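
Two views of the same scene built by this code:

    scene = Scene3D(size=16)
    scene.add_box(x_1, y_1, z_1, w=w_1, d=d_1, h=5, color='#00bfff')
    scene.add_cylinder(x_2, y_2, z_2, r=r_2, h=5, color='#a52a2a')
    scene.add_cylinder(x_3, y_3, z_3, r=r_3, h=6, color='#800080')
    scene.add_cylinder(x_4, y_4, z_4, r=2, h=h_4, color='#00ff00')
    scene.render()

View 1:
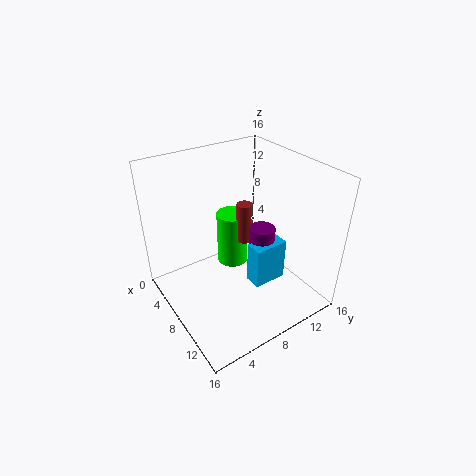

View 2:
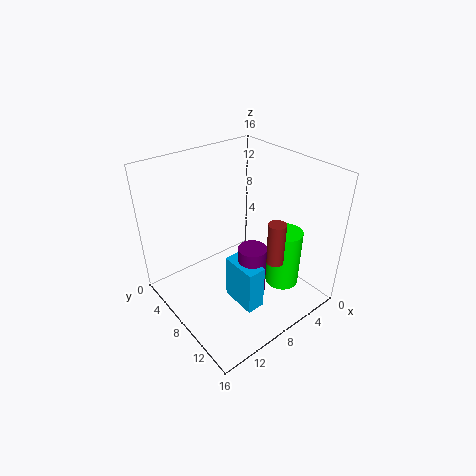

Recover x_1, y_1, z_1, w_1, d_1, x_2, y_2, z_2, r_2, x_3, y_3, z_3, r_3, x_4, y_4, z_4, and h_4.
x_1 = 8.5; y_1 = 9; z_1 = 2; w_1 = 2; d_1 = 4; x_2 = 5; y_2 = 11; z_2 = 5; r_2 = 1; x_3 = 8.5; y_3 = 11; z_3 = 2.5; r_3 = 1.5; x_4 = 3; y_4 = 10.5; z_4 = 1; h_4 = 7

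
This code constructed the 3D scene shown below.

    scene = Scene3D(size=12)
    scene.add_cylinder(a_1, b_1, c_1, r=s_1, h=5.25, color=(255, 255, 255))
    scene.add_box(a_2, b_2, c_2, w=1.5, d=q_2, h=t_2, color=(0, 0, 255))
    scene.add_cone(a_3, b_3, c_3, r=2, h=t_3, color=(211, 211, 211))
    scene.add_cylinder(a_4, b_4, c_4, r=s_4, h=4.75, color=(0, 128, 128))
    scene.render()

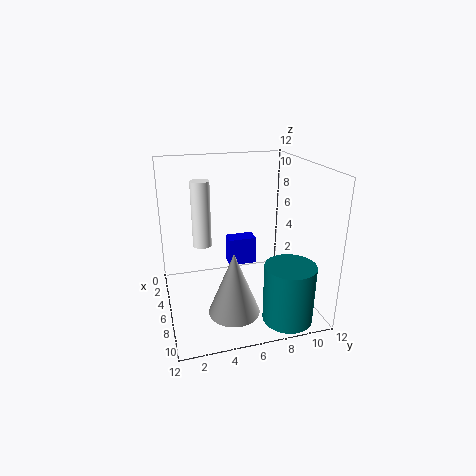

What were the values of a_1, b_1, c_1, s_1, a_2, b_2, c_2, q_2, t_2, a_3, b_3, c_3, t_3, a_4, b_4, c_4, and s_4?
a_1 = 6; b_1 = 3; c_1 = 5.75; s_1 = 0.75; a_2 = 2.75; b_2 = 5.75; c_2 = 2.5; q_2 = 2.5; t_2 = 2.5; a_3 = 9.25; b_3 = 4.75; c_3 = 1.25; t_3 = 5; a_4 = 10; b_4 = 9; c_4 = 0.25; s_4 = 2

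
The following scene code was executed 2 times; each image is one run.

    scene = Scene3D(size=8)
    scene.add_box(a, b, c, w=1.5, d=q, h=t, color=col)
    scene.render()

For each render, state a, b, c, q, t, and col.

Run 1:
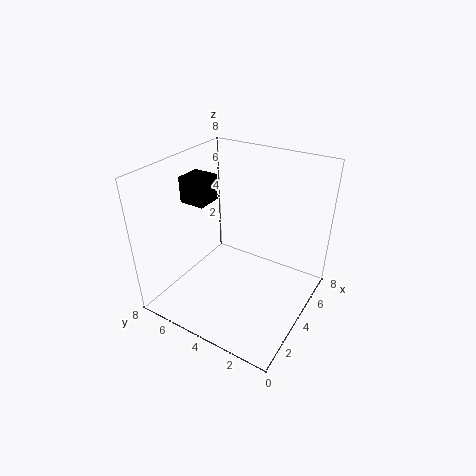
a = 3.5; b = 6; c = 5.5; q = 1.5; t = 1.5; col = 'black'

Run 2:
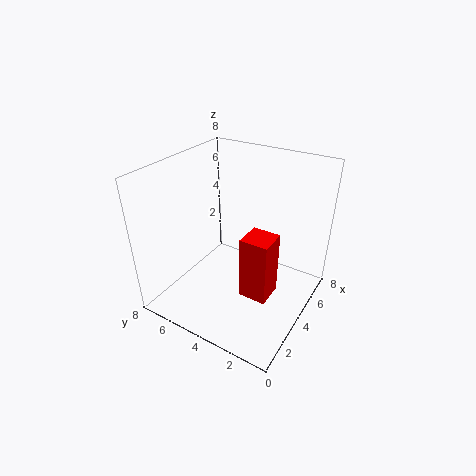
a = 2.5; b = 1.5; c = 1.5; q = 1.5; t = 3.5; col = 'red'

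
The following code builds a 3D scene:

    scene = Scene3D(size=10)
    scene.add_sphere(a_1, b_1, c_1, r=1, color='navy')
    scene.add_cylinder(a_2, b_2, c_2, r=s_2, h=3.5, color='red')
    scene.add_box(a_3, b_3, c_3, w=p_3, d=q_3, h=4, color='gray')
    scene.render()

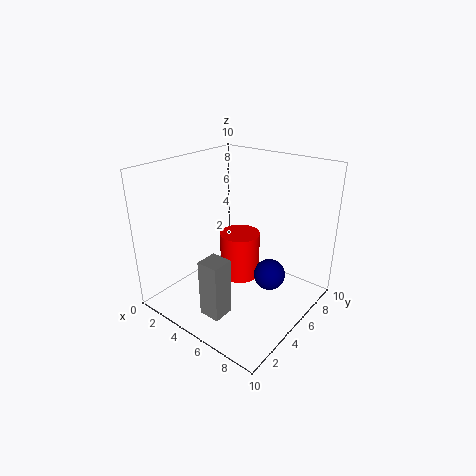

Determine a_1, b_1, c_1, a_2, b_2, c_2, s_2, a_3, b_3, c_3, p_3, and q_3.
a_1 = 8
b_1 = 4.5
c_1 = 3.5
a_2 = 4
b_2 = 6.5
c_2 = 1
s_2 = 1.5
a_3 = 4.5
b_3 = 1.5
c_3 = 0.5
p_3 = 1.5
q_3 = 1.5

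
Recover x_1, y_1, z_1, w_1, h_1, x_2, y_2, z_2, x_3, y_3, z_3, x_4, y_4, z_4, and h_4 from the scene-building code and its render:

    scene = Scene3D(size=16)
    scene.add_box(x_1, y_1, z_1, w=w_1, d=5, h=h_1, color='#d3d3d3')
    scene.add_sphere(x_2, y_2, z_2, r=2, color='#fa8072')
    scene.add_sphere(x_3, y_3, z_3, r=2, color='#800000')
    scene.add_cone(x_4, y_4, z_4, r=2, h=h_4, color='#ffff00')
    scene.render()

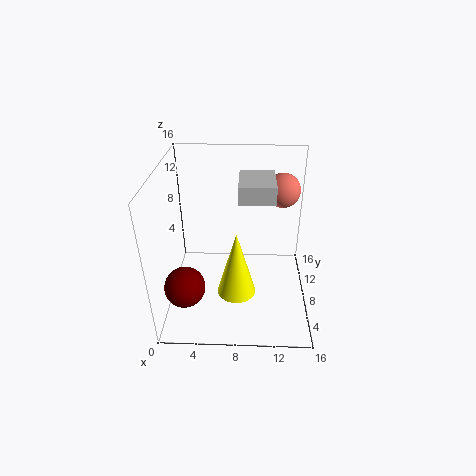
x_1 = 8
y_1 = 8
z_1 = 12
w_1 = 4
h_1 = 2
x_2 = 13
y_2 = 12
z_2 = 12
x_3 = 3
y_3 = 2
z_3 = 6
x_4 = 8
y_4 = 4
z_4 = 4
h_4 = 7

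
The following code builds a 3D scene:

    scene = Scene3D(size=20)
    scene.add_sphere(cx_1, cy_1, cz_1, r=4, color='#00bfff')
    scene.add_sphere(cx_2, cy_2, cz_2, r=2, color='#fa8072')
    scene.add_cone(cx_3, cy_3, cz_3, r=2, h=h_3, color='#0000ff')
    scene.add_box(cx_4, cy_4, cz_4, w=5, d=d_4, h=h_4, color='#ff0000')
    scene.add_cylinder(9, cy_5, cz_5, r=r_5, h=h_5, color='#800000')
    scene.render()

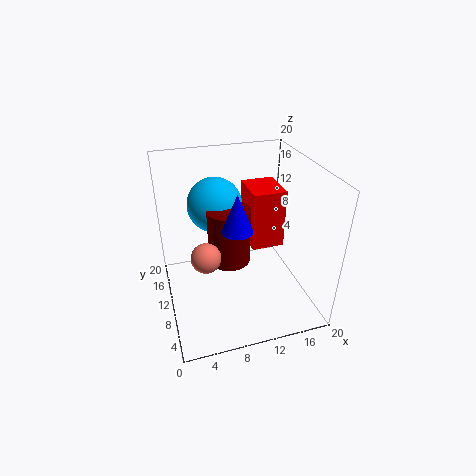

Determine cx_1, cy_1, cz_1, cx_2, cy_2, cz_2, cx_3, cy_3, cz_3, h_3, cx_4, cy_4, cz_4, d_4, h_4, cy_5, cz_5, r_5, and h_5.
cx_1 = 8; cy_1 = 15; cz_1 = 13; cx_2 = 5; cy_2 = 8; cz_2 = 9; cx_3 = 9; cy_3 = 7; cz_3 = 13; h_3 = 5; cx_4 = 13; cy_4 = 12; cz_4 = 6; d_4 = 6; h_4 = 9; cy_5 = 11; cz_5 = 6; r_5 = 3; h_5 = 8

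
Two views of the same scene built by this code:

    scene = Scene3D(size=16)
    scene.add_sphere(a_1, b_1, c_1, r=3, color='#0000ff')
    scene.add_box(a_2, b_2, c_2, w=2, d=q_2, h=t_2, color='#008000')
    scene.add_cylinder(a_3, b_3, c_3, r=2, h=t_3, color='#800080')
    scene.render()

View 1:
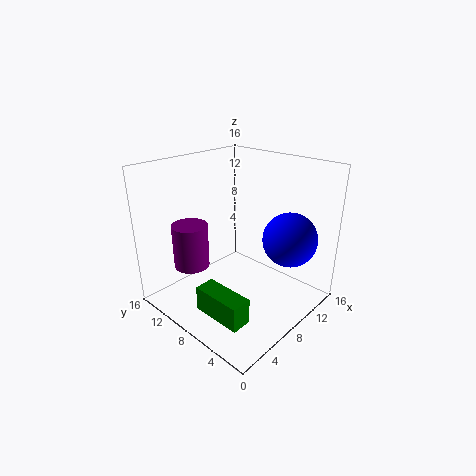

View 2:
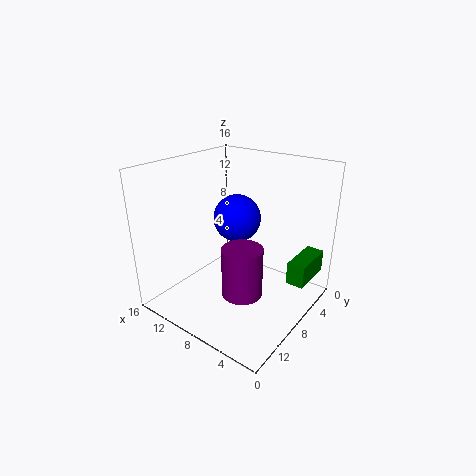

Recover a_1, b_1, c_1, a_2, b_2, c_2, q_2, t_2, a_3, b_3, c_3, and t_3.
a_1 = 11.5, b_1 = 3.5, c_1 = 8, a_2 = 0.5, b_2 = 1.5, c_2 = 3.5, q_2 = 5, t_2 = 2.5, a_3 = 4.5, b_3 = 12, c_3 = 4.5, t_3 = 5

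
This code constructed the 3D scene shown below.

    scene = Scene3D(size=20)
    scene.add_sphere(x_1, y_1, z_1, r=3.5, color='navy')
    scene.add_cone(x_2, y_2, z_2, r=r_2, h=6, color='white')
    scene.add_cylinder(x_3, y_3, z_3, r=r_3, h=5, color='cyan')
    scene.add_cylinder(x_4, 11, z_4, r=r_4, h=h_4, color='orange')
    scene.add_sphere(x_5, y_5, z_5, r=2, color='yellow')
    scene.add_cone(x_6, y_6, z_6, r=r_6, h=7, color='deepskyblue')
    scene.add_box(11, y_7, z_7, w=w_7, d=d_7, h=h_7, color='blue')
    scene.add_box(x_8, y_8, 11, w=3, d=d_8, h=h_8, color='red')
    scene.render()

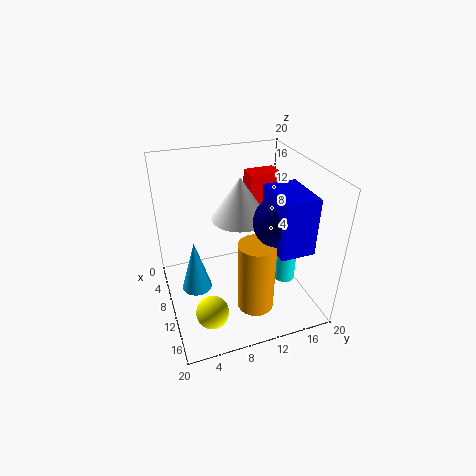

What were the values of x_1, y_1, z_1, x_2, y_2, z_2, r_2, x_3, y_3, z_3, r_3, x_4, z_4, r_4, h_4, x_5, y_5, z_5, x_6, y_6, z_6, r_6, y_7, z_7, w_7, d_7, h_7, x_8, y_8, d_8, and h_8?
x_1 = 13.5
y_1 = 14.5
z_1 = 13.5
x_2 = 8
y_2 = 11
z_2 = 12
r_2 = 4
x_3 = 13
y_3 = 16
z_3 = 4
r_3 = 1.5
x_4 = 14.5
z_4 = 1.5
r_4 = 2.5
h_4 = 10
x_5 = 17.5
y_5 = 4
z_5 = 5
x_6 = 11.5
y_6 = 3.5
z_6 = 4.5
r_6 = 2
y_7 = 13
z_7 = 10.5
w_7 = 6.5
d_7 = 4.5
h_7 = 7.5
x_8 = 4
y_8 = 13
d_8 = 4.5
h_8 = 6.5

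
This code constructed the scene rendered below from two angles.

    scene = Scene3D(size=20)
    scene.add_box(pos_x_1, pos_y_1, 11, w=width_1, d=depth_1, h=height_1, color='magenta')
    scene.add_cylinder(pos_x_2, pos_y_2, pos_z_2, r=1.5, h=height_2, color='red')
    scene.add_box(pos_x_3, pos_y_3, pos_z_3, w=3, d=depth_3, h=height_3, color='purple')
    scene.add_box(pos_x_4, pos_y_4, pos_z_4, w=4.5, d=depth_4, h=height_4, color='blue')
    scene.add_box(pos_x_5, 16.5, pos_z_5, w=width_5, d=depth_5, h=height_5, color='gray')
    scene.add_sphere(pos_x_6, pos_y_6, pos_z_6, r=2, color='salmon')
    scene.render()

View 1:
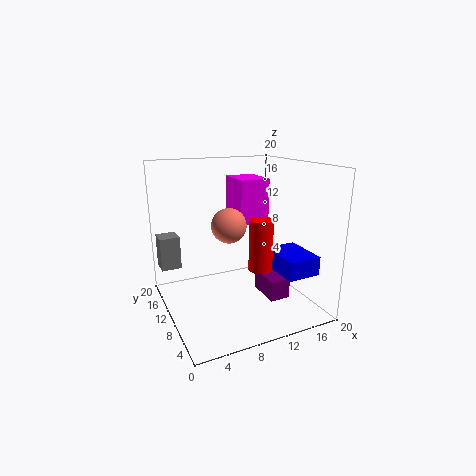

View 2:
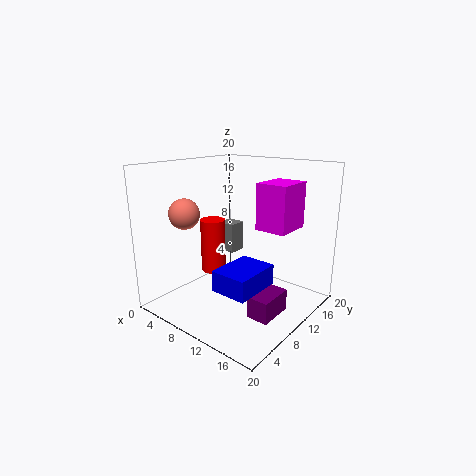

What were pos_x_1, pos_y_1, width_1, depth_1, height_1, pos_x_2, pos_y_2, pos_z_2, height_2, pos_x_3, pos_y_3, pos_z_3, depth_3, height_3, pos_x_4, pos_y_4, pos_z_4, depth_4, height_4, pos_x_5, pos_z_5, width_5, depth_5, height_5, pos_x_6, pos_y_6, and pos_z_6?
pos_x_1 = 11.5, pos_y_1 = 12, width_1 = 4.5, depth_1 = 5.5, height_1 = 6.5, pos_x_2 = 10.5, pos_y_2 = 4.5, pos_z_2 = 7.5, height_2 = 6.5, pos_x_3 = 14, pos_y_3 = 7, pos_z_3 = 0.5, depth_3 = 5, height_3 = 3, pos_x_4 = 13, pos_y_4 = 1.5, pos_z_4 = 6.5, depth_4 = 6, height_4 = 2.5, pos_x_5 = 0.5, pos_z_5 = 4, width_5 = 3, depth_5 = 3, height_5 = 5, pos_x_6 = 6, pos_y_6 = 4, pos_z_6 = 14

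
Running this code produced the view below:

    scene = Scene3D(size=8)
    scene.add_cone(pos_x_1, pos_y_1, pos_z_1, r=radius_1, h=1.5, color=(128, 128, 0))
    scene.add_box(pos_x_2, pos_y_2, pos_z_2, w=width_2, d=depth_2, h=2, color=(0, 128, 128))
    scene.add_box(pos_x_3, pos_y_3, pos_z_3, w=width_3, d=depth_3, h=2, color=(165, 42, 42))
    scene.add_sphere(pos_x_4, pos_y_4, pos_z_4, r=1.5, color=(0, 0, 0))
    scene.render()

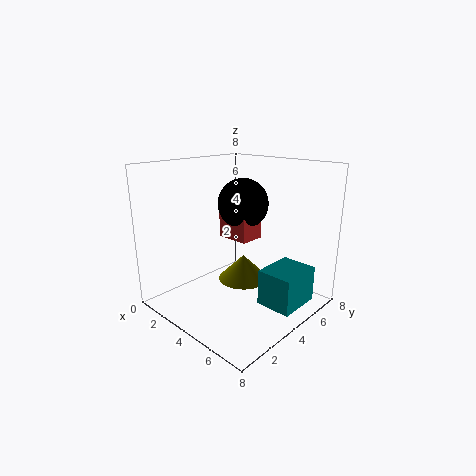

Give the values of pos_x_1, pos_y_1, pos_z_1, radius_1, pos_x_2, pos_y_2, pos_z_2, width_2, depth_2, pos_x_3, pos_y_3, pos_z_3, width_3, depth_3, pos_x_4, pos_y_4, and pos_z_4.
pos_x_1 = 3.5, pos_y_1 = 5, pos_z_1 = 1, radius_1 = 1.5, pos_x_2 = 5.5, pos_y_2 = 4, pos_z_2 = 0.5, width_2 = 2, depth_2 = 2.5, pos_x_3 = 2, pos_y_3 = 4.5, pos_z_3 = 3.5, width_3 = 2, depth_3 = 1.5, pos_x_4 = 3, pos_y_4 = 5.5, pos_z_4 = 5.5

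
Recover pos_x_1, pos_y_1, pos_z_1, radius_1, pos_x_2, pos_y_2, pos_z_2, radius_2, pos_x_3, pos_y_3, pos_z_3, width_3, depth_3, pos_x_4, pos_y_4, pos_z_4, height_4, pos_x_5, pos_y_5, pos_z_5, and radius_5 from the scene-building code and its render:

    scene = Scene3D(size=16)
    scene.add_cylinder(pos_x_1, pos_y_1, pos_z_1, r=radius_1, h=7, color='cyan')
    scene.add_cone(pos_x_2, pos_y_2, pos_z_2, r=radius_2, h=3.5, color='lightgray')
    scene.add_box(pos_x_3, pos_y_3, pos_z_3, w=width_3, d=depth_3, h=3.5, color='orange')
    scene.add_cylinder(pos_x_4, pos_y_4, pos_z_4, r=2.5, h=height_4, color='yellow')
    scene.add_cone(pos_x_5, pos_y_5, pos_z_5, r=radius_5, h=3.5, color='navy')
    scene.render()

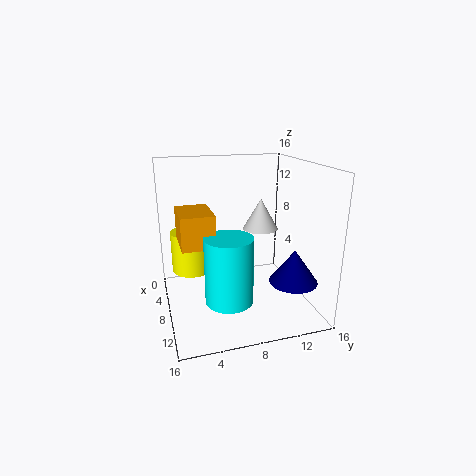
pos_x_1 = 11.5, pos_y_1 = 6, pos_z_1 = 2.5, radius_1 = 2.5, pos_x_2 = 7, pos_y_2 = 11, pos_z_2 = 8.5, radius_2 = 2, pos_x_3 = 5.5, pos_y_3 = 1.5, pos_z_3 = 8, width_3 = 5, depth_3 = 3.5, pos_x_4 = 3, pos_y_4 = 3.5, pos_z_4 = 2.5, height_4 = 5, pos_x_5 = 13, pos_y_5 = 12.5, pos_z_5 = 4.5, radius_5 = 2.5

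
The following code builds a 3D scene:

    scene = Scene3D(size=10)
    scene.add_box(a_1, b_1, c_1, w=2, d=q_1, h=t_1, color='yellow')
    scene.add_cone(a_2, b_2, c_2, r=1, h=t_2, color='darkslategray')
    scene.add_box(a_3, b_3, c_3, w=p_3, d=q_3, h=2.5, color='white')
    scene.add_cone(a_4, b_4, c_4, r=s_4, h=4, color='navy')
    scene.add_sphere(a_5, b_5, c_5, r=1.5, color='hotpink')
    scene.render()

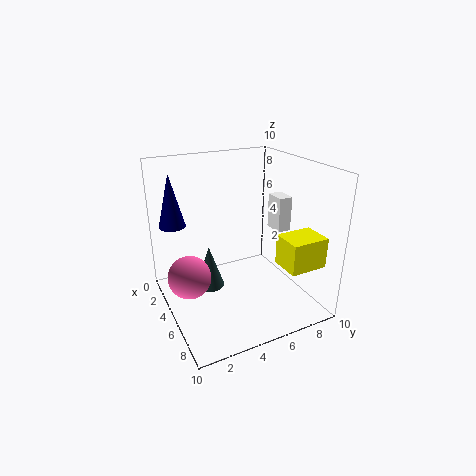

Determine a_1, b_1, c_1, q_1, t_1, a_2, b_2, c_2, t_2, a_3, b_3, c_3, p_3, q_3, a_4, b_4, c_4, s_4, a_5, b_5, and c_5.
a_1 = 7.5, b_1 = 6.5, c_1 = 4, q_1 = 2.5, t_1 = 2, a_2 = 4.5, b_2 = 3, c_2 = 1.5, t_2 = 3, a_3 = 4, b_3 = 8, c_3 = 5, p_3 = 1.5, q_3 = 1, a_4 = 1, b_4 = 1.5, c_4 = 5, s_4 = 1, a_5 = 4.5, b_5 = 1.5, c_5 = 2.5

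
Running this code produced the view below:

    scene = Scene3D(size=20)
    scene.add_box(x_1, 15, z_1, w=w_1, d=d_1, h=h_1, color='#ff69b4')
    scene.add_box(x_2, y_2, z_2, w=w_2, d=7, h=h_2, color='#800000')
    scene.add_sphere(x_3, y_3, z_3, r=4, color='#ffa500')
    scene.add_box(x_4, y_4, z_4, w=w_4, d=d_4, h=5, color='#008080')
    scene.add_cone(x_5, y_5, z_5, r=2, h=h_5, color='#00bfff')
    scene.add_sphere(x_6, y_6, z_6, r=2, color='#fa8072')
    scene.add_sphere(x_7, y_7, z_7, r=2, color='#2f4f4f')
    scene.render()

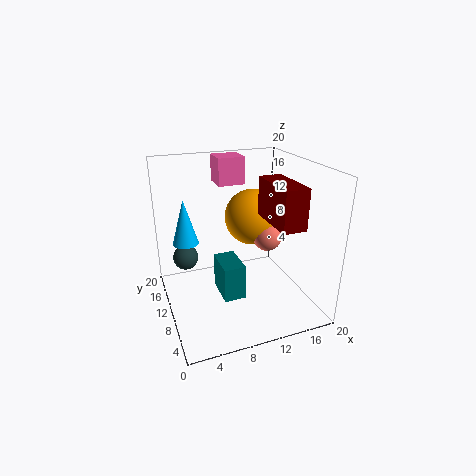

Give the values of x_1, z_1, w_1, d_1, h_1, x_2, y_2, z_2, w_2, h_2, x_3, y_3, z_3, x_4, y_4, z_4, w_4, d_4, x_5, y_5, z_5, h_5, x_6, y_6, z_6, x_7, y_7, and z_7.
x_1 = 9, z_1 = 16, w_1 = 4, d_1 = 4, h_1 = 4, x_2 = 12, y_2 = 1, z_2 = 14, w_2 = 3, h_2 = 5, x_3 = 13, y_3 = 12, z_3 = 12, x_4 = 7, y_4 = 7, z_4 = 2, w_4 = 3, d_4 = 5, x_5 = 4, y_5 = 17, z_5 = 7, h_5 = 7, x_6 = 14, y_6 = 9, z_6 = 10, x_7 = 4, y_7 = 18, z_7 = 4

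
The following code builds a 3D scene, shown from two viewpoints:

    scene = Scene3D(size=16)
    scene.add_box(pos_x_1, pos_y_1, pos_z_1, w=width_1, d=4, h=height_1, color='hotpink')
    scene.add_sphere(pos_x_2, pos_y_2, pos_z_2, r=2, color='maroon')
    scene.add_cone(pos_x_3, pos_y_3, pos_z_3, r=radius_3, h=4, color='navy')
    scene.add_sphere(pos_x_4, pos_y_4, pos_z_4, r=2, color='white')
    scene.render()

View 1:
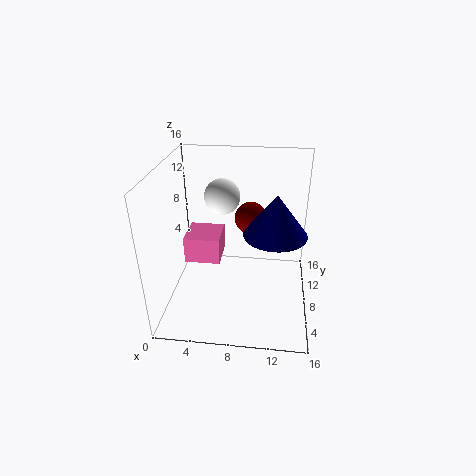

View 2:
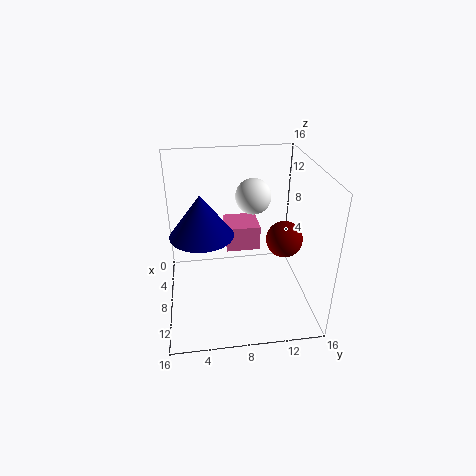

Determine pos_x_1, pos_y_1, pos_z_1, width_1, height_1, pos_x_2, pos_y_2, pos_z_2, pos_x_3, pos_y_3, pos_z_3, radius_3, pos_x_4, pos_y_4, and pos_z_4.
pos_x_1 = 2
pos_y_1 = 7
pos_z_1 = 5
width_1 = 4
height_1 = 3
pos_x_2 = 9
pos_y_2 = 13
pos_z_2 = 8
pos_x_3 = 12
pos_y_3 = 4
pos_z_3 = 11
radius_3 = 3
pos_x_4 = 6
pos_y_4 = 10
pos_z_4 = 12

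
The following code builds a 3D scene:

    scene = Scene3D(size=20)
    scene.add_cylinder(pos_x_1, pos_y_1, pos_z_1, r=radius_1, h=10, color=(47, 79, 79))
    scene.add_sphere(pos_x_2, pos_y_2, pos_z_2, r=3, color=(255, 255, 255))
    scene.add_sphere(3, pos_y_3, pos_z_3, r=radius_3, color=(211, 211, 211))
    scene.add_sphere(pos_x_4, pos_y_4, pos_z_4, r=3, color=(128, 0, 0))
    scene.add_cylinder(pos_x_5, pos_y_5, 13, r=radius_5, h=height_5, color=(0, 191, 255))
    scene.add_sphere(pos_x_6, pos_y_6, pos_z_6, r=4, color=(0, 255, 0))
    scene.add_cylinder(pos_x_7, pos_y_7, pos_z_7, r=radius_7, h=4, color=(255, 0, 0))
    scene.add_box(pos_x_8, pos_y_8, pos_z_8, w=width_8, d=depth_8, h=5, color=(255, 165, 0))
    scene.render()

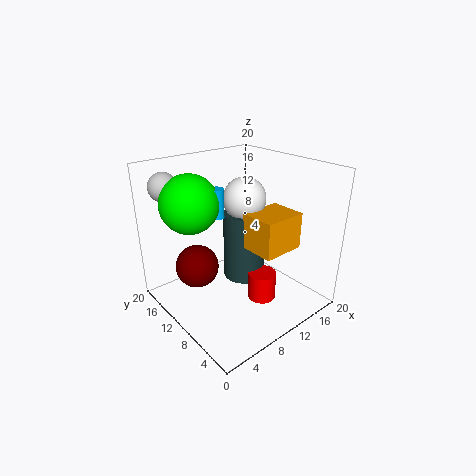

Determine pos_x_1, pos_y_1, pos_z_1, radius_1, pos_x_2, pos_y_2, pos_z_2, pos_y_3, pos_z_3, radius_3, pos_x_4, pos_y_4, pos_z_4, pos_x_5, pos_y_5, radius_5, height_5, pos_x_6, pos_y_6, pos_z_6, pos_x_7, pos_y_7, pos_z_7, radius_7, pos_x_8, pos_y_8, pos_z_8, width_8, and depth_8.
pos_x_1 = 12; pos_y_1 = 11; pos_z_1 = 3; radius_1 = 3; pos_x_2 = 12; pos_y_2 = 11; pos_z_2 = 15; pos_y_3 = 17; pos_z_3 = 17; radius_3 = 2; pos_x_4 = 5; pos_y_4 = 13; pos_z_4 = 6; pos_x_5 = 8; pos_y_5 = 12; radius_5 = 1; height_5 = 4; pos_x_6 = 5; pos_y_6 = 14; pos_z_6 = 15; pos_x_7 = 12; pos_y_7 = 7; pos_z_7 = 1; radius_7 = 2; pos_x_8 = 10; pos_y_8 = 4; pos_z_8 = 9; width_8 = 6; depth_8 = 5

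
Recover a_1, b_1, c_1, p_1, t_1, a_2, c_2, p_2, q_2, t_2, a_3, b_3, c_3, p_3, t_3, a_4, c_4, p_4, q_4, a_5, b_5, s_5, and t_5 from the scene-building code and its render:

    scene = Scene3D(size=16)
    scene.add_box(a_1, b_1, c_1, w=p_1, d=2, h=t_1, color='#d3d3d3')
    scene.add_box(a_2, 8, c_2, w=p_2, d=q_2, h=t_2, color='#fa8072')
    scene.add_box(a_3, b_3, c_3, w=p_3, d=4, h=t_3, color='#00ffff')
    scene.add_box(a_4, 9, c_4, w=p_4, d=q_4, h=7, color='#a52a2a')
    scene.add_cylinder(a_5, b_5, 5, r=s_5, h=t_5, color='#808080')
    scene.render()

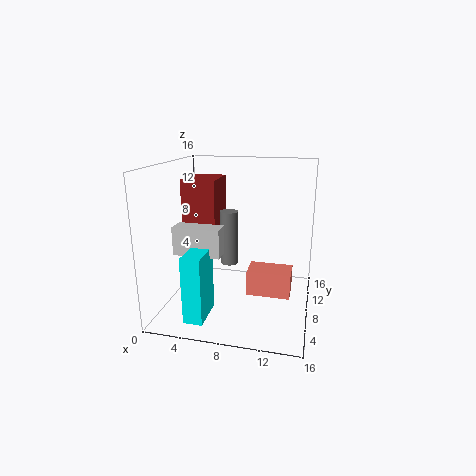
a_1 = 2
b_1 = 4
c_1 = 7
p_1 = 5
t_1 = 3
a_2 = 9
c_2 = 1
p_2 = 5
q_2 = 3
t_2 = 3
a_3 = 4
b_3 = 1
c_3 = 1
p_3 = 2
t_3 = 7
a_4 = 1
c_4 = 7
p_4 = 4
q_4 = 5
a_5 = 7
b_5 = 8
s_5 = 1
t_5 = 6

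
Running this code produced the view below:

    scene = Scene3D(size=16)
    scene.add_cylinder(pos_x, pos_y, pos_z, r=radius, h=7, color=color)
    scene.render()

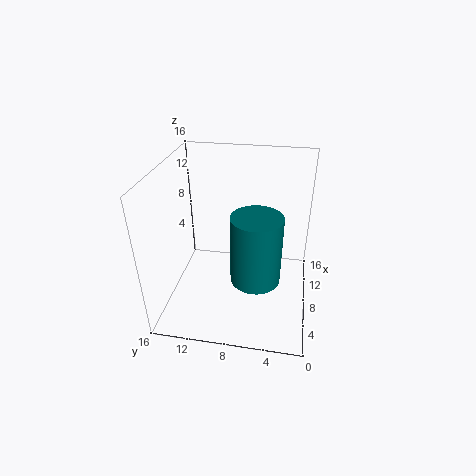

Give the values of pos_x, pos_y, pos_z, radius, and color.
pos_x = 4; pos_y = 5.5; pos_z = 6; radius = 2.5; color = 'teal'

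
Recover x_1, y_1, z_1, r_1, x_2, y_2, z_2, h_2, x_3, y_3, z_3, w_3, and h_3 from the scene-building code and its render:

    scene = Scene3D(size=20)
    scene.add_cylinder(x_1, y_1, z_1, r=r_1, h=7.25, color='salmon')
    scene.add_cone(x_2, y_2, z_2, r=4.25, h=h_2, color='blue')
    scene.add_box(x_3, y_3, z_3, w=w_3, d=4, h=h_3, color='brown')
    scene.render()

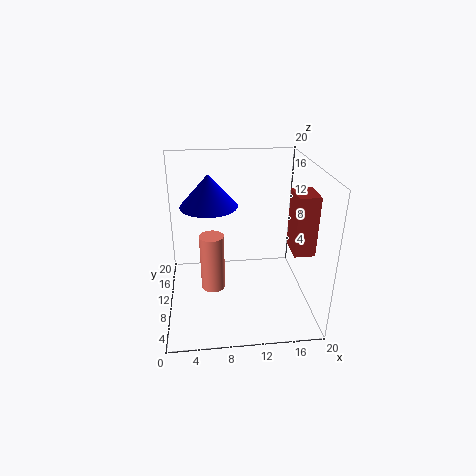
x_1 = 6.25; y_1 = 5.25; z_1 = 5.75; r_1 = 1.5; x_2 = 6.25; y_2 = 14.75; z_2 = 13; h_2 = 4.75; x_3 = 16.75; y_3 = 5.25; z_3 = 9.25; w_3 = 2.75; h_3 = 8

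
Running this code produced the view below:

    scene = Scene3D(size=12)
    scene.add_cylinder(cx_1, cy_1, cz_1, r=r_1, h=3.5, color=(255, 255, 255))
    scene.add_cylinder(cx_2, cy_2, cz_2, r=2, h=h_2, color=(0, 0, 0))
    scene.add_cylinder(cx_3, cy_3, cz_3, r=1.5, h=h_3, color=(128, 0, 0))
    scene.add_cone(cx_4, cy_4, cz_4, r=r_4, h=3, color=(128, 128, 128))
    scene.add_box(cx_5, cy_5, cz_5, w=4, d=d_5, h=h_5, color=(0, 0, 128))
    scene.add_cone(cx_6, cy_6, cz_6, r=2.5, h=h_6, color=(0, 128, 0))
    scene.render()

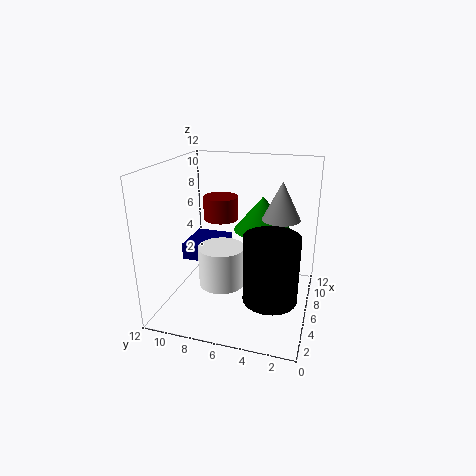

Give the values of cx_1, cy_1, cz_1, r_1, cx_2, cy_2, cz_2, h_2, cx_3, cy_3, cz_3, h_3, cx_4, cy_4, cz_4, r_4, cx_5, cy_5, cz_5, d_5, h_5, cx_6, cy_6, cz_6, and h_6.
cx_1 = 6
cy_1 = 7.5
cz_1 = 1.5
r_1 = 2
cx_2 = 2.5
cy_2 = 2.5
cz_2 = 3
h_2 = 5
cx_3 = 7.5
cy_3 = 8
cz_3 = 7
h_3 = 2
cx_4 = 6
cy_4 = 2.5
cz_4 = 8
r_4 = 1.5
cx_5 = 6.5
cy_5 = 8
cz_5 = 3
d_5 = 3.5
h_5 = 1.5
cx_6 = 8.5
cy_6 = 4.5
cz_6 = 6
h_6 = 3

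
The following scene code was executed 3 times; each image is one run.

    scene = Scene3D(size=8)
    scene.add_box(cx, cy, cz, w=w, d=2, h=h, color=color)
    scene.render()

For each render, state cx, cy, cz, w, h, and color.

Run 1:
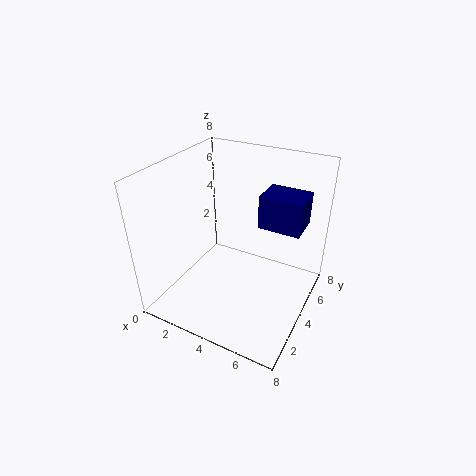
cx = 4.5; cy = 5.5; cz = 4; w = 2.5; h = 2; color = 'navy'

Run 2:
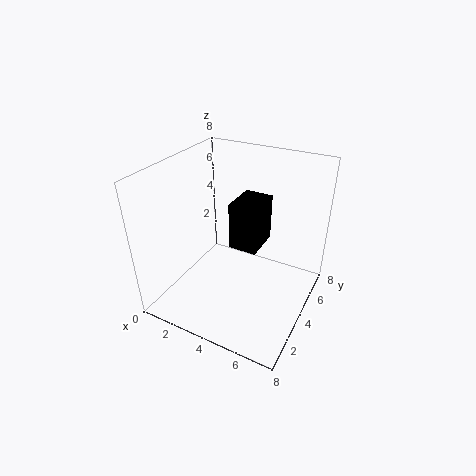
cx = 4; cy = 3; cz = 4; w = 1.5; h = 2.5; color = 'black'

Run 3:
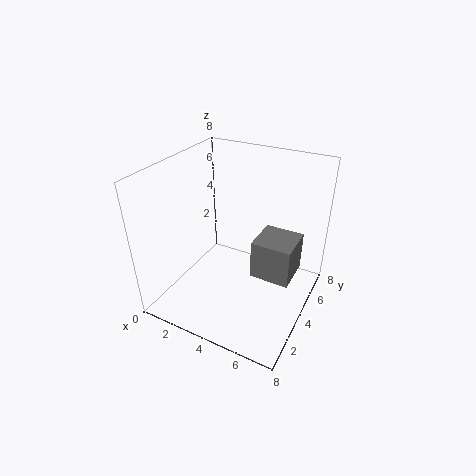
cx = 5.5; cy = 2.5; cz = 3; w = 2; h = 2; color = 'gray'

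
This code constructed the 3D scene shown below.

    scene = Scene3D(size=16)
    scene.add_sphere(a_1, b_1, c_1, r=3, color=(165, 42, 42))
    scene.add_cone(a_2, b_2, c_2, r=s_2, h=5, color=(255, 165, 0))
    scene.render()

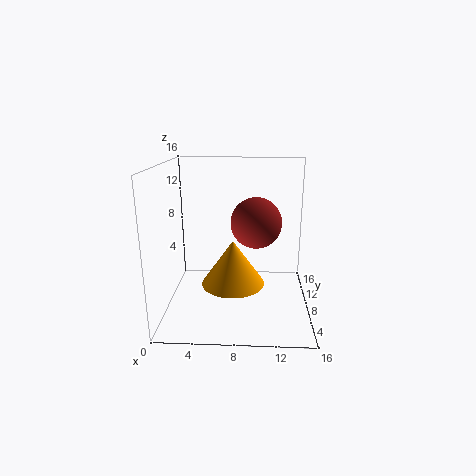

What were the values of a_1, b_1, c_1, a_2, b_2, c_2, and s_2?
a_1 = 10; b_1 = 10.5; c_1 = 9; a_2 = 7.5; b_2 = 7; c_2 = 3; s_2 = 3.5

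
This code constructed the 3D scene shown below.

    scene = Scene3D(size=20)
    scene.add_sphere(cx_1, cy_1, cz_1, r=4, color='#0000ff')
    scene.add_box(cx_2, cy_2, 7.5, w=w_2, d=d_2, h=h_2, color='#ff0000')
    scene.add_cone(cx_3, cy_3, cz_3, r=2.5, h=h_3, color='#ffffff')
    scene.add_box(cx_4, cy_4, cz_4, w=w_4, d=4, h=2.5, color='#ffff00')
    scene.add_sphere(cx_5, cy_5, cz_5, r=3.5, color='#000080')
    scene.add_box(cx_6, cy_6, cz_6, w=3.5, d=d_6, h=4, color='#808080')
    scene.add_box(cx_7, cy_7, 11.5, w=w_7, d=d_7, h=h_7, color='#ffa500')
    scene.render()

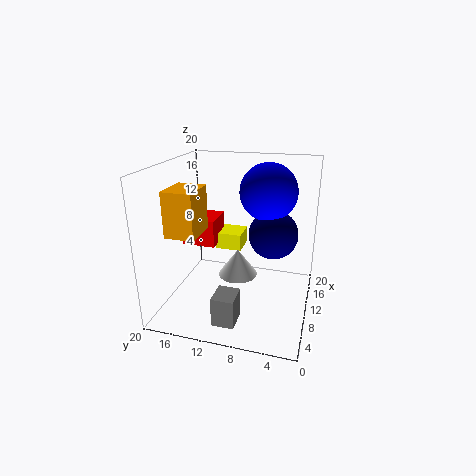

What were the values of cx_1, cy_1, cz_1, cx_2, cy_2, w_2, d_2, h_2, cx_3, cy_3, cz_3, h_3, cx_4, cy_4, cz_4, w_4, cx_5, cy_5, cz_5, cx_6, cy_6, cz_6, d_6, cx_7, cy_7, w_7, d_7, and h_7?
cx_1 = 13, cy_1 = 6.5, cz_1 = 16, cx_2 = 11, cy_2 = 14, w_2 = 5, d_2 = 5, h_2 = 4, cx_3 = 6.5, cy_3 = 9, cz_3 = 6.5, h_3 = 3.5, cx_4 = 13, cy_4 = 10.5, cz_4 = 6.5, w_4 = 4, cx_5 = 12.5, cy_5 = 5.5, cz_5 = 10, cx_6 = 2.5, cy_6 = 8.5, cz_6 = 0.5, d_6 = 3, cx_7 = 4, cy_7 = 14, w_7 = 5, d_7 = 4, h_7 = 6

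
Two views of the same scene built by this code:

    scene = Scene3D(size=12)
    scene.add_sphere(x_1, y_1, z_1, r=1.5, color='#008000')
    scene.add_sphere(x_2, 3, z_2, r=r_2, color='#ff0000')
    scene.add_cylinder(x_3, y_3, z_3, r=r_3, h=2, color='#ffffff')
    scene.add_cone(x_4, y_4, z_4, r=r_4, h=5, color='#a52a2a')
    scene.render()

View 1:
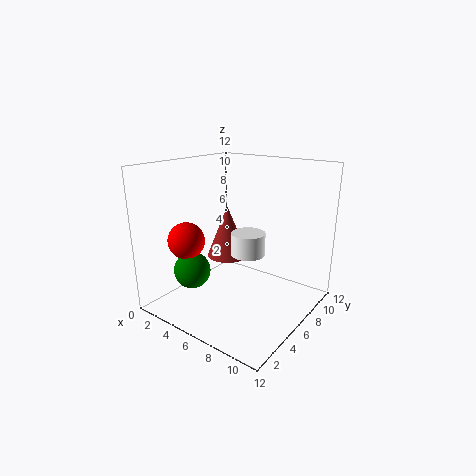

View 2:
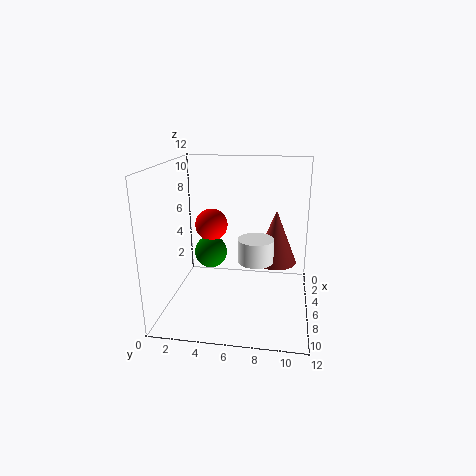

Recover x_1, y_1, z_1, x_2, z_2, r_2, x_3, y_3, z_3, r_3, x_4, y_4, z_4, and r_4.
x_1 = 3.5; y_1 = 3; z_1 = 3.5; x_2 = 3; z_2 = 6; r_2 = 1.5; x_3 = 6; y_3 = 7.5; z_3 = 4; r_3 = 1.5; x_4 = 2.5; y_4 = 9; z_4 = 2.5; r_4 = 2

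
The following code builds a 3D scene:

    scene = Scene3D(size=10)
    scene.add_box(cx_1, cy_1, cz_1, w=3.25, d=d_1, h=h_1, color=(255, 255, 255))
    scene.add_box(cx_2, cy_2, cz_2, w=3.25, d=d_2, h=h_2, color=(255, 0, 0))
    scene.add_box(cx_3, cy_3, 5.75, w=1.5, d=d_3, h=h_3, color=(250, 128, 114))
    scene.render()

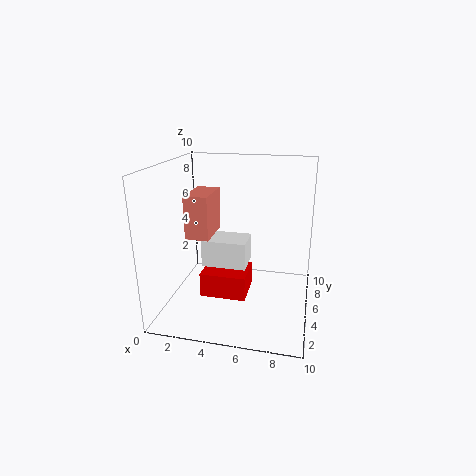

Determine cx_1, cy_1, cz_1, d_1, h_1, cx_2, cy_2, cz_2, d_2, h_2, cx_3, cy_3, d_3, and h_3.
cx_1 = 2.25; cy_1 = 5; cz_1 = 2.5; d_1 = 2.25; h_1 = 2; cx_2 = 2.5; cy_2 = 3.75; cz_2 = 0.75; d_2 = 2.75; h_2 = 1.75; cx_3 = 2.25; cy_3 = 2.25; d_3 = 2.75; h_3 = 2.75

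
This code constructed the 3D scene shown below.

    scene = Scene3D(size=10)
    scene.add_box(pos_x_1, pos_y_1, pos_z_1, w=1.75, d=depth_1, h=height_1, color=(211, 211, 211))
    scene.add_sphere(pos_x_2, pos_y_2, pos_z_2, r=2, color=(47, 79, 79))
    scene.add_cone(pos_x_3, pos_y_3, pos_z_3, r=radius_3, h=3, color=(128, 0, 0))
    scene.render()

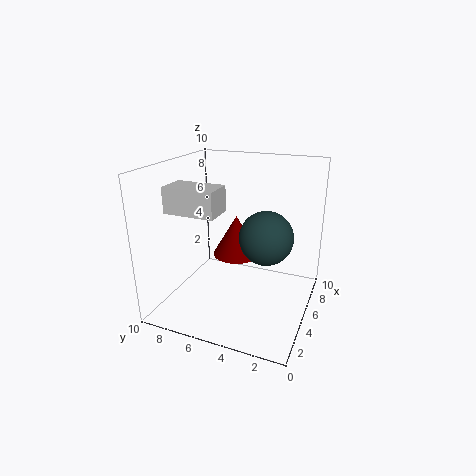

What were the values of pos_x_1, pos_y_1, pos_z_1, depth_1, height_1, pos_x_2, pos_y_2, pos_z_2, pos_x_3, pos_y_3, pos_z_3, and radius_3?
pos_x_1 = 0.25; pos_y_1 = 4.5; pos_z_1 = 8; depth_1 = 3; height_1 = 1.5; pos_x_2 = 6.75; pos_y_2 = 3.5; pos_z_2 = 4.5; pos_x_3 = 6.5; pos_y_3 = 5.75; pos_z_3 = 3; radius_3 = 1.75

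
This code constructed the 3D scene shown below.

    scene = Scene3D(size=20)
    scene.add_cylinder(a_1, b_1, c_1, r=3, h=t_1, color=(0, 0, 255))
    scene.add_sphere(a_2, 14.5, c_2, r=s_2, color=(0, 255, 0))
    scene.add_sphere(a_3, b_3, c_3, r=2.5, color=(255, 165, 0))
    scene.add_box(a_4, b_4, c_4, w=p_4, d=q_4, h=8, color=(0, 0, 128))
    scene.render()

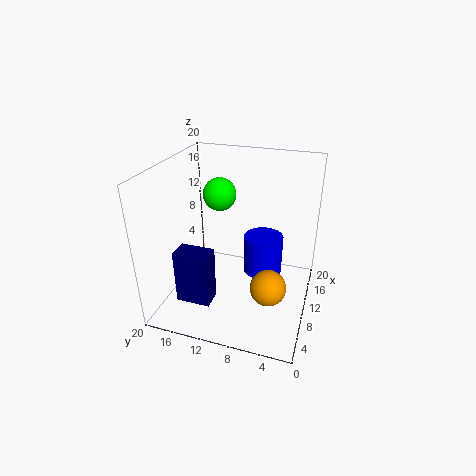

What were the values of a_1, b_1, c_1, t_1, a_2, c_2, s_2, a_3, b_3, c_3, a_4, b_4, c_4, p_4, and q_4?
a_1 = 15
b_1 = 7.5
c_1 = 2
t_1 = 6
a_2 = 15
c_2 = 14
s_2 = 2.5
a_3 = 8
b_3 = 5
c_3 = 4
a_4 = 5.5
b_4 = 13
c_4 = 0.5
p_4 = 3
q_4 = 5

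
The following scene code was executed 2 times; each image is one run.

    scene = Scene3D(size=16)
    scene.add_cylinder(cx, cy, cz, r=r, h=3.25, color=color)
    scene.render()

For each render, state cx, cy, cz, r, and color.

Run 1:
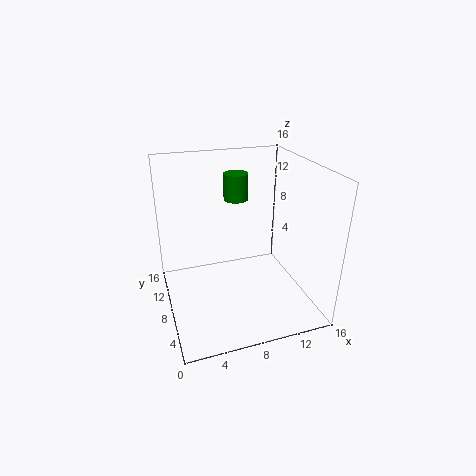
cx = 9.5, cy = 13.25, cz = 10.5, r = 1.5, color = 'green'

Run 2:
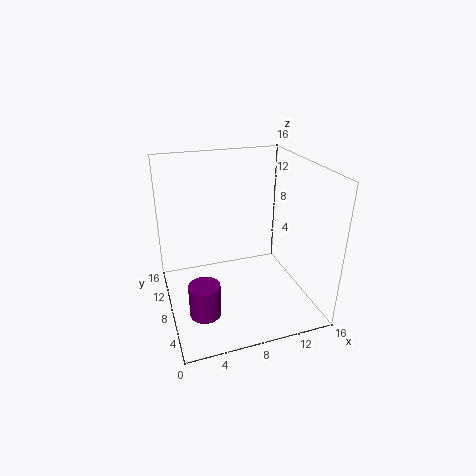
cx = 2.75, cy = 2.25, cz = 3.5, r = 1.5, color = 'purple'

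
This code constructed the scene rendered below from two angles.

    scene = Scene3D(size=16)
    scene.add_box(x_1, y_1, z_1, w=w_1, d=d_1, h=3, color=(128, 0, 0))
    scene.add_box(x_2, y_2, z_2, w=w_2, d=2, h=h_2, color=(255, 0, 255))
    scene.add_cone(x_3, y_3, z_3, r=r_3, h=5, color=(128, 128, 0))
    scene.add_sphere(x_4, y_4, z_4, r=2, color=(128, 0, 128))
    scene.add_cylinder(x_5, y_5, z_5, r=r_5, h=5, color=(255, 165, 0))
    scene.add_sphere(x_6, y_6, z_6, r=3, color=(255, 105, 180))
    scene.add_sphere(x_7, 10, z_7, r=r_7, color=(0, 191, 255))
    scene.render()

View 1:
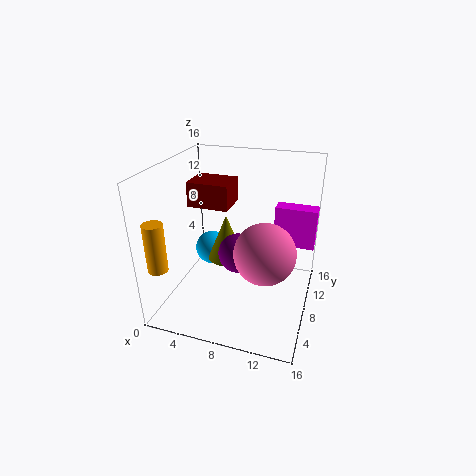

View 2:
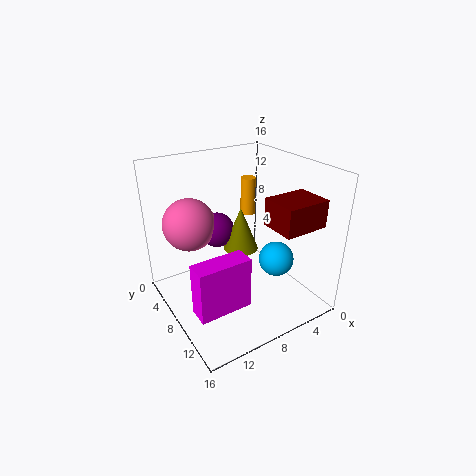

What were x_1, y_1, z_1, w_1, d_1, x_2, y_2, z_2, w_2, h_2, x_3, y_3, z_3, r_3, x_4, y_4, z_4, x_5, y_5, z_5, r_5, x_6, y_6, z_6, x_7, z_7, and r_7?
x_1 = 1
y_1 = 10
z_1 = 10
w_1 = 5
d_1 = 4
x_2 = 11
y_2 = 13
z_2 = 5
w_2 = 5
h_2 = 5
x_3 = 7
y_3 = 7
z_3 = 6
r_3 = 2
x_4 = 9
y_4 = 5
z_4 = 8
x_5 = 2
y_5 = 1
z_5 = 7
r_5 = 1
x_6 = 12
y_6 = 4
z_6 = 9
x_7 = 4
z_7 = 5
r_7 = 2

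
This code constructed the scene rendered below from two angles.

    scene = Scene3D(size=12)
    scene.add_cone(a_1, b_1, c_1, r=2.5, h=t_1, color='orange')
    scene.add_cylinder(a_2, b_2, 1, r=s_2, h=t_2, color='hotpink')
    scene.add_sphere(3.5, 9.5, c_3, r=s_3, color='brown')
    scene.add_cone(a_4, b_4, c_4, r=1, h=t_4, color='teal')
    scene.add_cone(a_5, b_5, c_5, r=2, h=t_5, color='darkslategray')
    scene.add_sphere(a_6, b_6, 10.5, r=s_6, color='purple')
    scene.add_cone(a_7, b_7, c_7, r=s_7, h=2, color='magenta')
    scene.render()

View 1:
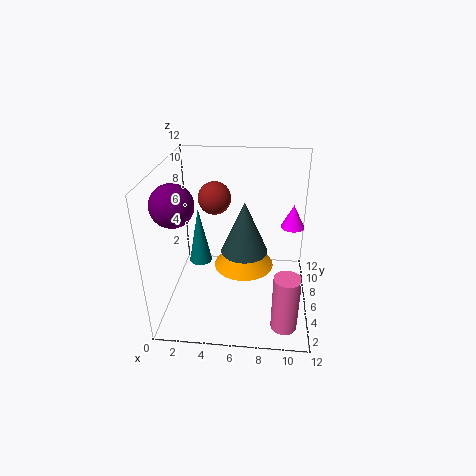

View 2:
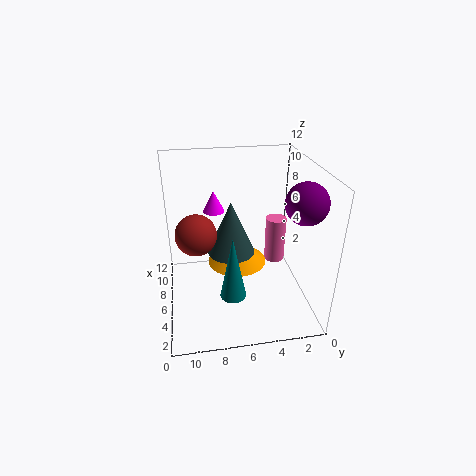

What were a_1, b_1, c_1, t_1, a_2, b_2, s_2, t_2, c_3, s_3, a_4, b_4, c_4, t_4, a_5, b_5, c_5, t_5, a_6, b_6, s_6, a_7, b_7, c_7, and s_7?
a_1 = 6.5; b_1 = 6; c_1 = 3.5; t_1 = 2; a_2 = 10; b_2 = 1.5; s_2 = 1; t_2 = 4.5; c_3 = 8; s_3 = 1.5; a_4 = 2.5; b_4 = 7; c_4 = 3; t_4 = 5; a_5 = 6.5; b_5 = 6.5; c_5 = 4.5; t_5 = 4.5; a_6 = 2; b_6 = 2; s_6 = 1.5; a_7 = 10.5; b_7 = 7.5; c_7 = 6.5; s_7 = 1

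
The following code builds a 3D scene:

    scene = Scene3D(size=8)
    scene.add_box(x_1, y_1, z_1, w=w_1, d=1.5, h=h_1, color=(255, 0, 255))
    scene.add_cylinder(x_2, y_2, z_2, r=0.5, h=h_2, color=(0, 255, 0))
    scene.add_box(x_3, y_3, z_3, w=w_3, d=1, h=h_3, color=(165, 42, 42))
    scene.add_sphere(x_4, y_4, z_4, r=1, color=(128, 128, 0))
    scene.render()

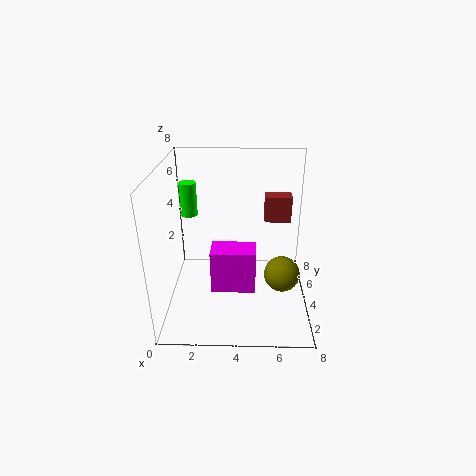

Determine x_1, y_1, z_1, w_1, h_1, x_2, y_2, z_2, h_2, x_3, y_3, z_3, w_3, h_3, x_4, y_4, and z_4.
x_1 = 2.5; y_1 = 3; z_1 = 1; w_1 = 2.5; h_1 = 2.5; x_2 = 1; y_2 = 6; z_2 = 4.5; h_2 = 2; x_3 = 5.5; y_3 = 5; z_3 = 4.5; w_3 = 1.5; h_3 = 1.5; x_4 = 6.5; y_4 = 3.5; z_4 = 2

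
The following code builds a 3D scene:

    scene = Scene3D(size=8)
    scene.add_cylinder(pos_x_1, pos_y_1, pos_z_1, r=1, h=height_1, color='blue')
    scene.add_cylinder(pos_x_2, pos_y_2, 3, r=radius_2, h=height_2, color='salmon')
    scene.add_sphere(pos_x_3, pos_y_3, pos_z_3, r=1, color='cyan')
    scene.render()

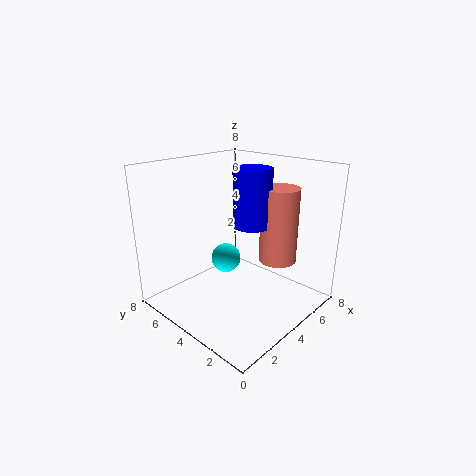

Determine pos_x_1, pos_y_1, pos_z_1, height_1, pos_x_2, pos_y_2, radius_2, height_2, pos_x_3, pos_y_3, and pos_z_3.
pos_x_1 = 4
pos_y_1 = 3
pos_z_1 = 5
height_1 = 3
pos_x_2 = 5
pos_y_2 = 2
radius_2 = 1
height_2 = 4
pos_x_3 = 6
pos_y_3 = 7
pos_z_3 = 1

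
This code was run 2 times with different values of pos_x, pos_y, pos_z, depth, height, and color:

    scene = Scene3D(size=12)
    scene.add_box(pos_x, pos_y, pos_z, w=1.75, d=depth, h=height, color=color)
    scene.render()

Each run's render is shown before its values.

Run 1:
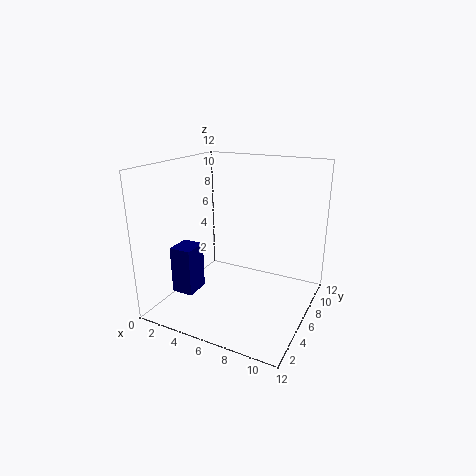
pos_x = 2.25, pos_y = 1.75, pos_z = 2.25, depth = 2, height = 3.75, color = 'navy'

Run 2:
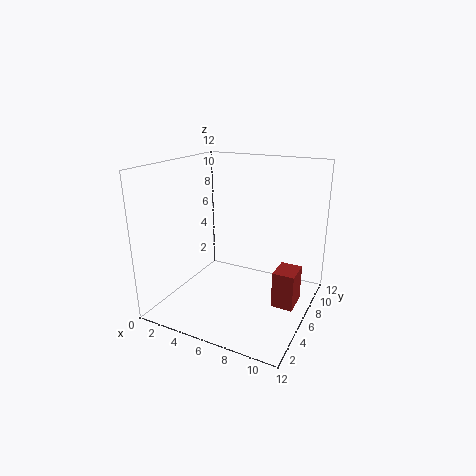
pos_x = 9.5, pos_y = 5, pos_z = 1, depth = 2.25, height = 3, color = 'brown'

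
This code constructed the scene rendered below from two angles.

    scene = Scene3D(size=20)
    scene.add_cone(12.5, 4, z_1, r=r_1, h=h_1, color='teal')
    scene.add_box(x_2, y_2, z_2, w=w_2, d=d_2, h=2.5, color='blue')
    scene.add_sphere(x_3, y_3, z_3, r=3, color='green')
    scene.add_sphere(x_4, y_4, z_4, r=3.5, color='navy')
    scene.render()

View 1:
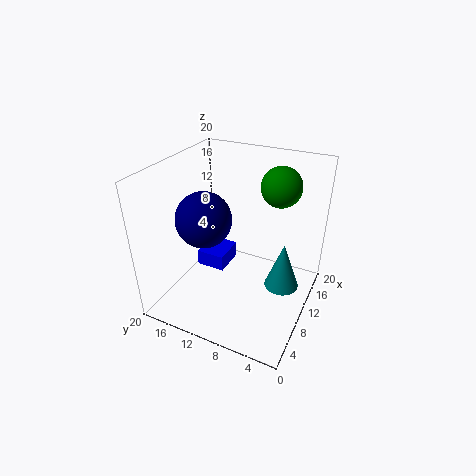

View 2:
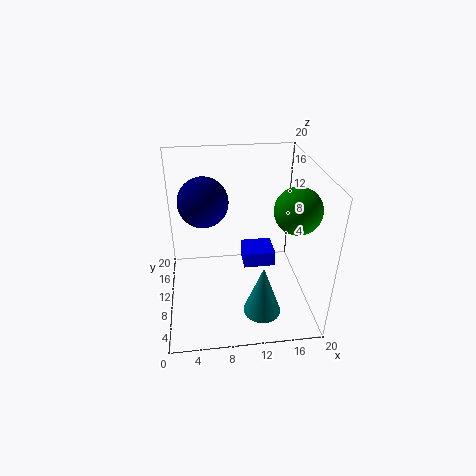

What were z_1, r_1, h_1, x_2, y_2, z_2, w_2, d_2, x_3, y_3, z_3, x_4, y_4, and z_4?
z_1 = 2; r_1 = 2.5; h_1 = 7; x_2 = 11.5; y_2 = 13.5; z_2 = 2; w_2 = 5; d_2 = 4.5; x_3 = 17; y_3 = 6.5; z_3 = 15.5; x_4 = 5.5; y_4 = 12.5; z_4 = 14.5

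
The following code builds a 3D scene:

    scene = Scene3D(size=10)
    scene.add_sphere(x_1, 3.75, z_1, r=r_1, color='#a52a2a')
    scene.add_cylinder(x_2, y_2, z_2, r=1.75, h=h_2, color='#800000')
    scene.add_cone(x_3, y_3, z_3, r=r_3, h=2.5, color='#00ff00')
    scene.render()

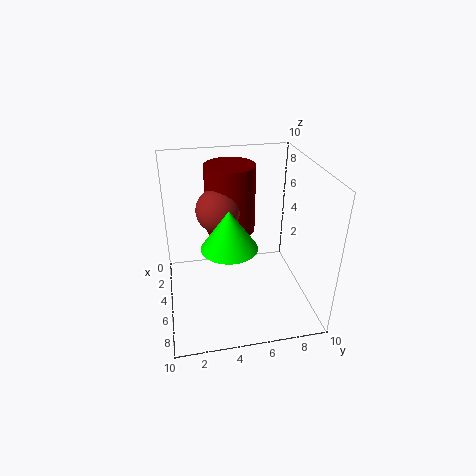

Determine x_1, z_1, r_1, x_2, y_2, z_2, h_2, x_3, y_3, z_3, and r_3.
x_1 = 4.5
z_1 = 7
r_1 = 1.5
x_2 = 3.5
y_2 = 4.75
z_2 = 5
h_2 = 4.75
x_3 = 7.25
y_3 = 4
z_3 = 5.75
r_3 = 1.75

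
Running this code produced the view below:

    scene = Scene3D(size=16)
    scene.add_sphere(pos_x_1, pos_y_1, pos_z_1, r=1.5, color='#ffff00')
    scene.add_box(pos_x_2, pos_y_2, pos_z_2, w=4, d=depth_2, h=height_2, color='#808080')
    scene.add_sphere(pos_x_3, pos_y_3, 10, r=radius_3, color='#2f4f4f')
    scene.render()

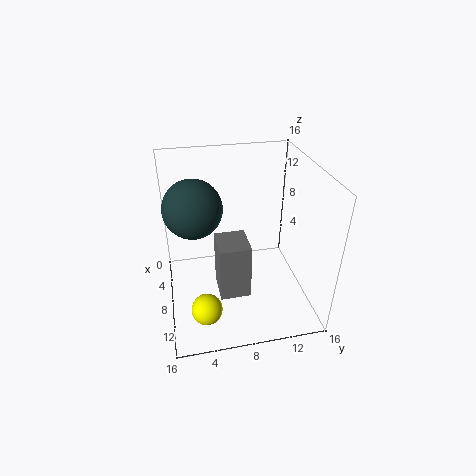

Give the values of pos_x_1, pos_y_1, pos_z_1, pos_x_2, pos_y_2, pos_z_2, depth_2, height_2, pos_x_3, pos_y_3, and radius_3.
pos_x_1 = 14.5; pos_y_1 = 3.5; pos_z_1 = 4.5; pos_x_2 = 6.5; pos_y_2 = 5.5; pos_z_2 = 1.5; depth_2 = 3.5; height_2 = 6.5; pos_x_3 = 4; pos_y_3 = 3.5; radius_3 = 3.5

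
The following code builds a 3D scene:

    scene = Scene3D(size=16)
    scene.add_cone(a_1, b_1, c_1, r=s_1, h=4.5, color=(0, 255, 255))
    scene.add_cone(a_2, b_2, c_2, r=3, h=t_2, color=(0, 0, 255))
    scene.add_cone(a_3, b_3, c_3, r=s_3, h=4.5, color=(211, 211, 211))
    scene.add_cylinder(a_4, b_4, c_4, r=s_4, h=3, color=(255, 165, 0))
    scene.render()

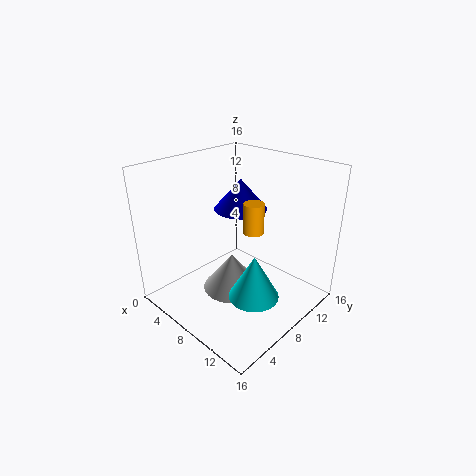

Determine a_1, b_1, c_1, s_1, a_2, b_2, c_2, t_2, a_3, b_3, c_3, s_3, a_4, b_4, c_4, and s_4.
a_1 = 13, b_1 = 5, c_1 = 4.5, s_1 = 2.5, a_2 = 6.5, b_2 = 10, c_2 = 10.5, t_2 = 3.5, a_3 = 6.5, b_3 = 8.5, c_3 = 0.5, s_3 = 3.5, a_4 = 11.5, b_4 = 6.5, c_4 = 10.5, s_4 = 1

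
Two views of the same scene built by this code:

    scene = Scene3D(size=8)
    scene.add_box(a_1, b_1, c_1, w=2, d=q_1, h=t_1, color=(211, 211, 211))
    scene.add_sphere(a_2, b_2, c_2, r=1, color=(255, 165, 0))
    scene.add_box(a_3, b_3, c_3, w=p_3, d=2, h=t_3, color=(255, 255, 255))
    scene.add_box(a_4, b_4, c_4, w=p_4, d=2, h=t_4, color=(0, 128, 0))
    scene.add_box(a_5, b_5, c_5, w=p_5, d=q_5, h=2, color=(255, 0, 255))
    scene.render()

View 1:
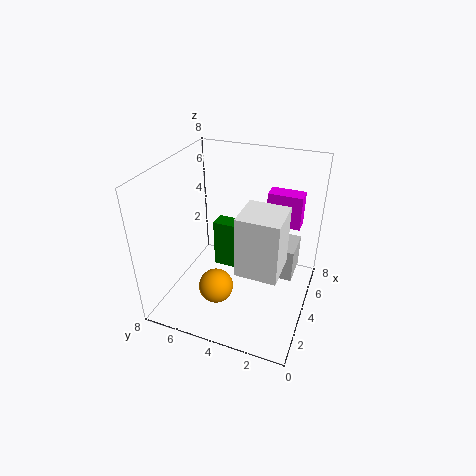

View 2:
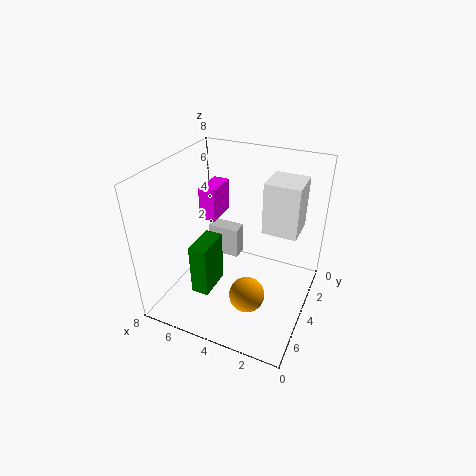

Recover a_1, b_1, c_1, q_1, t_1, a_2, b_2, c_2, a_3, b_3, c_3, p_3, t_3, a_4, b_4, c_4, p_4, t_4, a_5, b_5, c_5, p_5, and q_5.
a_1 = 5, b_1 = 1, c_1 = 1, q_1 = 1, t_1 = 2, a_2 = 3, b_2 = 5, c_2 = 1, a_3 = 1, b_3 = 1, c_3 = 4, p_3 = 2, t_3 = 3, a_4 = 5, b_4 = 4, c_4 = 1, p_4 = 1, t_4 = 3, a_5 = 6, b_5 = 1, c_5 = 4, p_5 = 1, q_5 = 2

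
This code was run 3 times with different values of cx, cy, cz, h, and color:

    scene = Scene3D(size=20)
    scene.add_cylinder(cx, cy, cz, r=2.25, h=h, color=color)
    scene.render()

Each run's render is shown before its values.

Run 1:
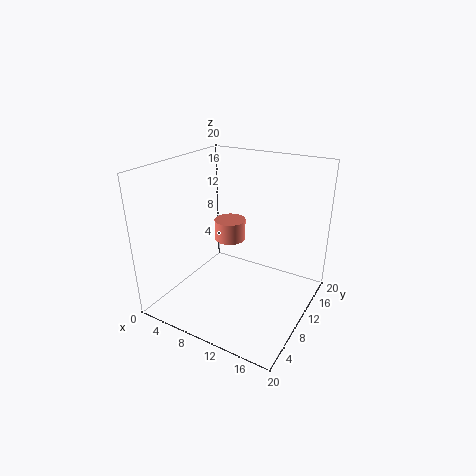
cx = 7.5; cy = 12; cz = 8.5; h = 3; color = 'salmon'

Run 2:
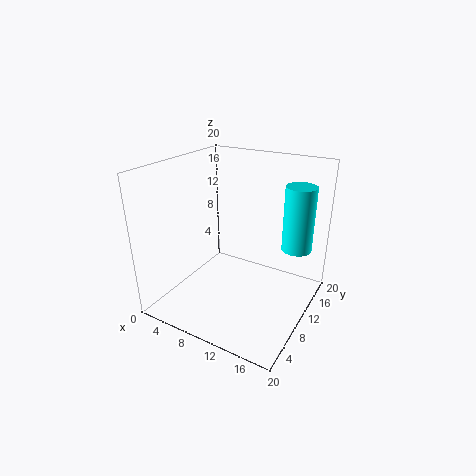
cx = 16.25; cy = 16.75; cz = 6.75; h = 9.75; color = 'cyan'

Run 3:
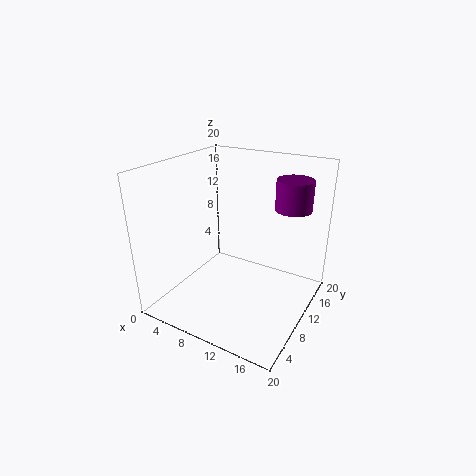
cx = 17.5; cy = 10.5; cz = 15.5; h = 3.75; color = 'purple'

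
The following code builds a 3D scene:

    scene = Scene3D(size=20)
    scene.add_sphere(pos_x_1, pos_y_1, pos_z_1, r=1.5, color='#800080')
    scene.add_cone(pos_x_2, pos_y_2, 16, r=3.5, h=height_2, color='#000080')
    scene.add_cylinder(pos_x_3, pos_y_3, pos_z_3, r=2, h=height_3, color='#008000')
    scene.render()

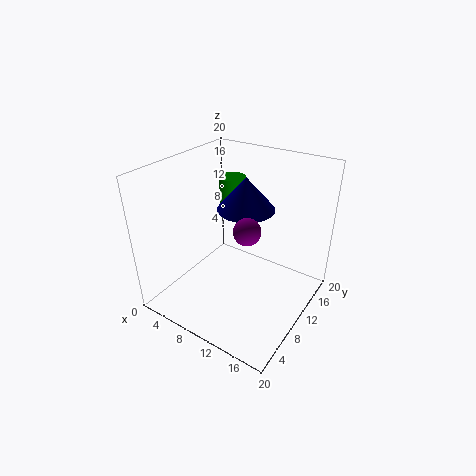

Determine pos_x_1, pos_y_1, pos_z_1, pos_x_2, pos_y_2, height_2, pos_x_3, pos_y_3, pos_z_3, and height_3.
pos_x_1 = 15.5
pos_y_1 = 3.5
pos_z_1 = 16
pos_x_2 = 12.5
pos_y_2 = 8
height_2 = 4
pos_x_3 = 5
pos_y_3 = 16
pos_z_3 = 11.5
height_3 = 4.5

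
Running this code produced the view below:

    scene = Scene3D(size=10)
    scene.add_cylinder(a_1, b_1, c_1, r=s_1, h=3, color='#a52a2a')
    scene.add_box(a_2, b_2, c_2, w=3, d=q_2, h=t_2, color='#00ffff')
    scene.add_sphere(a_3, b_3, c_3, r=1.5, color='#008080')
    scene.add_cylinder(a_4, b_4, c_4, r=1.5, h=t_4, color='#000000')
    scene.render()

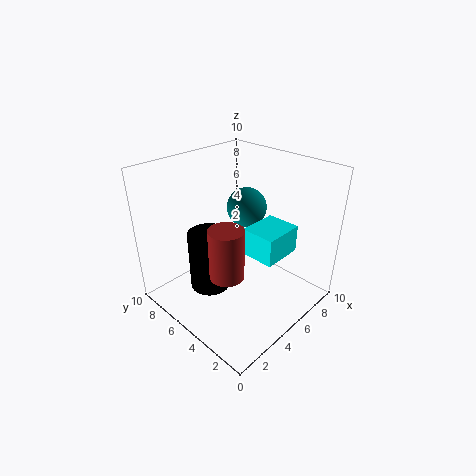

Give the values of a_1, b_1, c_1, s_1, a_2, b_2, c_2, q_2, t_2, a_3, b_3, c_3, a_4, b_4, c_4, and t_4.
a_1 = 1.5, b_1 = 2.5, c_1 = 5, s_1 = 1, a_2 = 5.5, b_2 = 2.5, c_2 = 3.5, q_2 = 2.5, t_2 = 2, a_3 = 7.5, b_3 = 6.5, c_3 = 6, a_4 = 4, b_4 = 7, c_4 = 0.5, t_4 = 4.5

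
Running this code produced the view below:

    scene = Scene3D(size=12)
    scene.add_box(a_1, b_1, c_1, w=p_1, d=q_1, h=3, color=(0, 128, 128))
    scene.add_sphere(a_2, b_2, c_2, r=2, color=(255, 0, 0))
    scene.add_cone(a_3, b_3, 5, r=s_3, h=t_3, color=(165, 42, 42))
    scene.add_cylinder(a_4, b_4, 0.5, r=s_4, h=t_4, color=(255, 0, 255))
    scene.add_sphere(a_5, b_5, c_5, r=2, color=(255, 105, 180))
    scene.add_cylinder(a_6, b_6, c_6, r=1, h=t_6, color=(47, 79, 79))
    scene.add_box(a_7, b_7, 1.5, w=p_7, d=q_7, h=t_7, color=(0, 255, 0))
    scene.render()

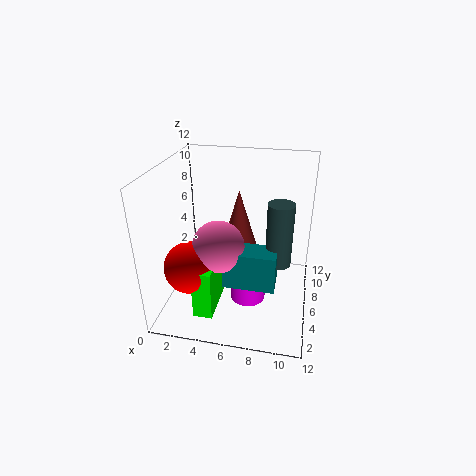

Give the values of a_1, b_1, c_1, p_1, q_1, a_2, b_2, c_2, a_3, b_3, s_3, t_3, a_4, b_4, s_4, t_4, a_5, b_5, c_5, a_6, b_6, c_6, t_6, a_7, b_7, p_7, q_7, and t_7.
a_1 = 5.5; b_1 = 2.5; c_1 = 3.5; p_1 = 4; q_1 = 2; a_2 = 3; b_2 = 2.5; c_2 = 5; a_3 = 6; b_3 = 6.5; s_3 = 1.5; t_3 = 5; a_4 = 7; b_4 = 5.5; s_4 = 1.5; t_4 = 2; a_5 = 5; b_5 = 3.5; c_5 = 6.5; a_6 = 9.5; b_6 = 4.5; c_6 = 5; t_6 = 5; a_7 = 3.5; b_7 = 1; p_7 = 1.5; q_7 = 4; t_7 = 4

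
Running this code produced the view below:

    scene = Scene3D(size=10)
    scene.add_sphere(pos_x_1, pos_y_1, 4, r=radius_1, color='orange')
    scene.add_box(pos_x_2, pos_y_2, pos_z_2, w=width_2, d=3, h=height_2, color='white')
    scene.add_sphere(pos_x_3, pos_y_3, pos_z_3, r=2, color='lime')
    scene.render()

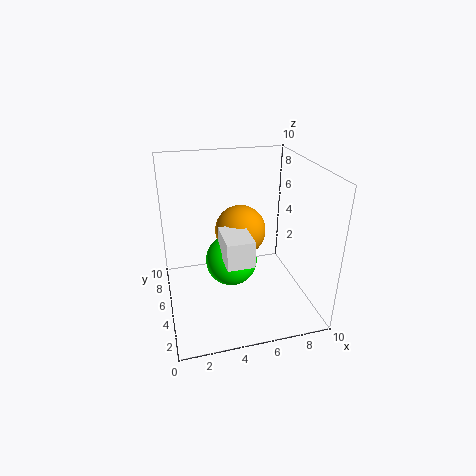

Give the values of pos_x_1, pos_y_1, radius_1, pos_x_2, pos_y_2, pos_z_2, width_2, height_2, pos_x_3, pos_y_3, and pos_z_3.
pos_x_1 = 6, pos_y_1 = 8, radius_1 = 2, pos_x_2 = 4, pos_y_2 = 4, pos_z_2 = 3, width_2 = 2, height_2 = 2, pos_x_3 = 5, pos_y_3 = 7, pos_z_3 = 2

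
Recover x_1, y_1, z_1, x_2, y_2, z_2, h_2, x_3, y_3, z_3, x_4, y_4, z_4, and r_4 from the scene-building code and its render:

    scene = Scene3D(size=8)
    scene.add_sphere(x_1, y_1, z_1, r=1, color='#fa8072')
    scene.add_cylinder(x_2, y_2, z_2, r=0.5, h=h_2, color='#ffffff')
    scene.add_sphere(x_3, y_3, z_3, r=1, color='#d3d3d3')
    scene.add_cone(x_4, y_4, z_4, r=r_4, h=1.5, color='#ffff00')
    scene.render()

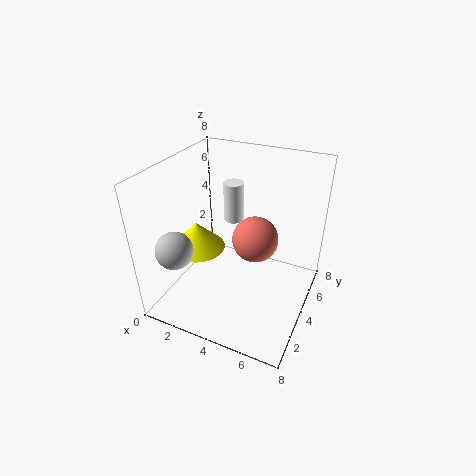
x_1 = 6
y_1 = 1.5
z_1 = 6
x_2 = 4
y_2 = 3.5
z_2 = 5.5
h_2 = 2
x_3 = 1.5
y_3 = 1.5
z_3 = 4
x_4 = 2
y_4 = 3
z_4 = 3.5
r_4 = 1.5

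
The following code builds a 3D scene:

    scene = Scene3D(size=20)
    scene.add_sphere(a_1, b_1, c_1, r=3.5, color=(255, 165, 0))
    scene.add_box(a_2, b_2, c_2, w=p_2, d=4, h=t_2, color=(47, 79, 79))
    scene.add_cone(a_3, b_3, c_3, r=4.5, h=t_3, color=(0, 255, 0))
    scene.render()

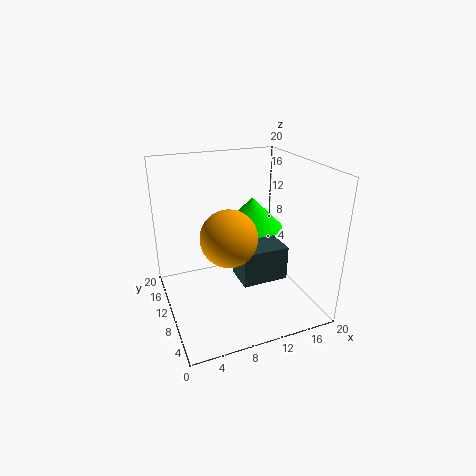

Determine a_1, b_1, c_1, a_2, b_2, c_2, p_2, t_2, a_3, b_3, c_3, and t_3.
a_1 = 7
b_1 = 5.5
c_1 = 12.5
a_2 = 8.5
b_2 = 4
c_2 = 6
p_2 = 6
t_2 = 4.5
a_3 = 13.5
b_3 = 13
c_3 = 10
t_3 = 4.5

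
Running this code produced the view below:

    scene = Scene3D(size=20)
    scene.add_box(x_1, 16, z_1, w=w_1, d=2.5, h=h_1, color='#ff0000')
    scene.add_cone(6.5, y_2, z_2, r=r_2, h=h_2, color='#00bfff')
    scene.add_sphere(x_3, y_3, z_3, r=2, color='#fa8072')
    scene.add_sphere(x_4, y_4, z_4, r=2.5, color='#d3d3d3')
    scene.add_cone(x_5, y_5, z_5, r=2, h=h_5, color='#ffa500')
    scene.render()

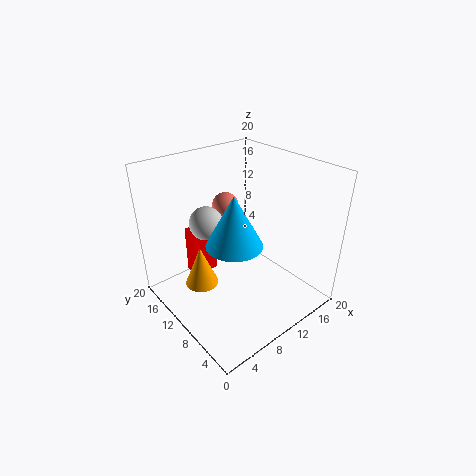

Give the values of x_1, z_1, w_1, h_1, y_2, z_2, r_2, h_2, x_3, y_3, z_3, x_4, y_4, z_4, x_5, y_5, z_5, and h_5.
x_1 = 6.5, z_1 = 1.5, w_1 = 4, h_1 = 7.5, y_2 = 6.5, z_2 = 12, r_2 = 3.5, h_2 = 6.5, x_3 = 12.5, y_3 = 16, z_3 = 12, x_4 = 8.5, y_4 = 15.5, z_4 = 10.5, x_5 = 2.5, y_5 = 8, z_5 = 7.5, h_5 = 5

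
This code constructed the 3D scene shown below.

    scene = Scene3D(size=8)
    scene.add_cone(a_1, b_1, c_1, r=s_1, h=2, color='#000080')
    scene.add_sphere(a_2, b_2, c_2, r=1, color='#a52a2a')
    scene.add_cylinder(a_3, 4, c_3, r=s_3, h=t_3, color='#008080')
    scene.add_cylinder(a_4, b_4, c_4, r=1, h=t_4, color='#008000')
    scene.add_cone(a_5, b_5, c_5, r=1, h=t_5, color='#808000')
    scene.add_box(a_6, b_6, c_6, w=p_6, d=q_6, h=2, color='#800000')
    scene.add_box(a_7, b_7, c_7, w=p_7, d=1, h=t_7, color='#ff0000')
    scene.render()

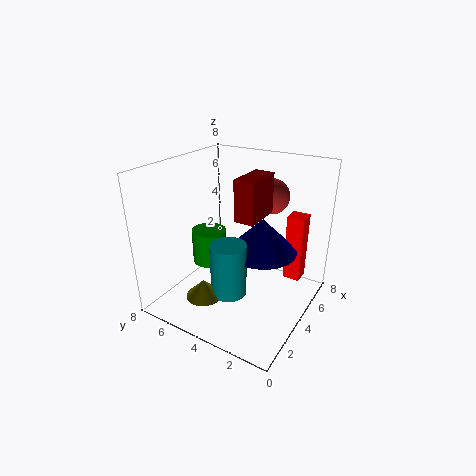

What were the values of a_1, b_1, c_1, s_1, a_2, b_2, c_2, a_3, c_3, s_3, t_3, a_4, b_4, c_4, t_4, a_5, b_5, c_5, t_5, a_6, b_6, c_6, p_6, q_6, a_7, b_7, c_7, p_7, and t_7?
a_1 = 5
b_1 = 3
c_1 = 3
s_1 = 2
a_2 = 6
b_2 = 3
c_2 = 6
a_3 = 3
c_3 = 1
s_3 = 1
t_3 = 3
a_4 = 4
b_4 = 6
c_4 = 2
t_4 = 2
a_5 = 2
b_5 = 5
c_5 = 1
t_5 = 1
a_6 = 2
b_6 = 2
c_6 = 6
p_6 = 2
q_6 = 1
a_7 = 6
b_7 = 1
c_7 = 1
p_7 = 1
t_7 = 4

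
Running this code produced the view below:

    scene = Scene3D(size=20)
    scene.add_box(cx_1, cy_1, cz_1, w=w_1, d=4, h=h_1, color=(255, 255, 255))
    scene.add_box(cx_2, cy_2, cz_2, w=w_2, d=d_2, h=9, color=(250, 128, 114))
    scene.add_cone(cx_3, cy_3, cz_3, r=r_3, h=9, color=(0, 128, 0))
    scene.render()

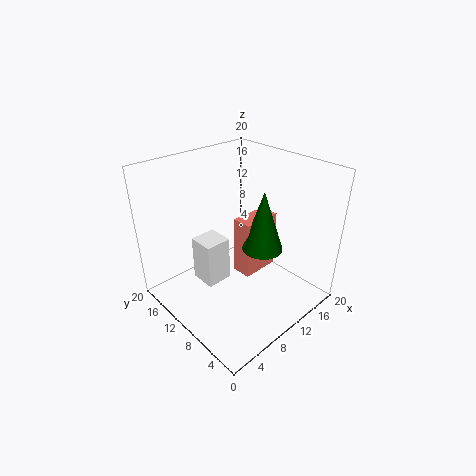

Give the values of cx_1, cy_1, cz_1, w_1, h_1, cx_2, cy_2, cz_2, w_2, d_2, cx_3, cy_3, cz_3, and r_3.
cx_1 = 7, cy_1 = 13, cz_1 = 1, w_1 = 4, h_1 = 7, cx_2 = 12, cy_2 = 10, cz_2 = 2, w_2 = 6, d_2 = 3, cx_3 = 14, cy_3 = 9, cz_3 = 7, r_3 = 3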